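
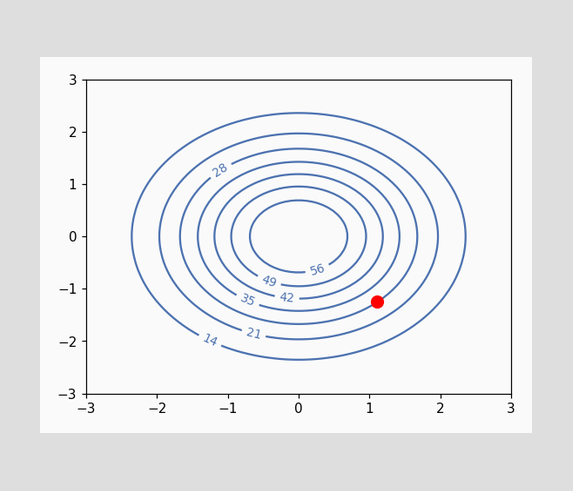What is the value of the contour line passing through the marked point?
The marked point sits on the contour labelled 28.

28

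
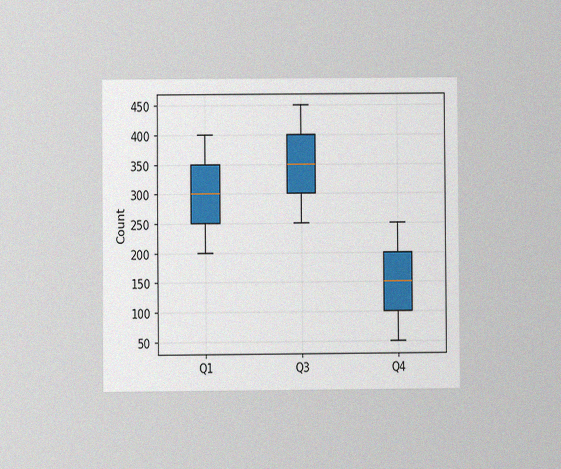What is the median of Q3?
The chart is viewed at a slight angle, with some photo noise. The median line in the Q3 box sits at 350.

350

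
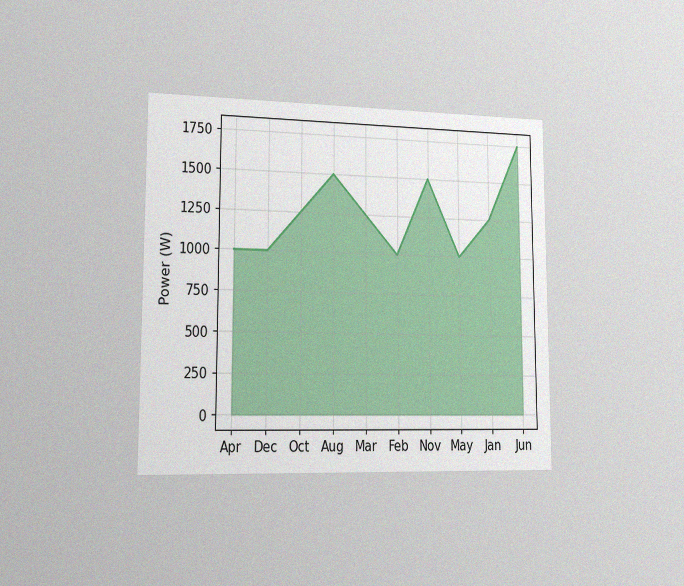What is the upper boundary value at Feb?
1000W

The chart is viewed slightly from the left, with some photo noise. At Feb the upper boundary is at 1000W.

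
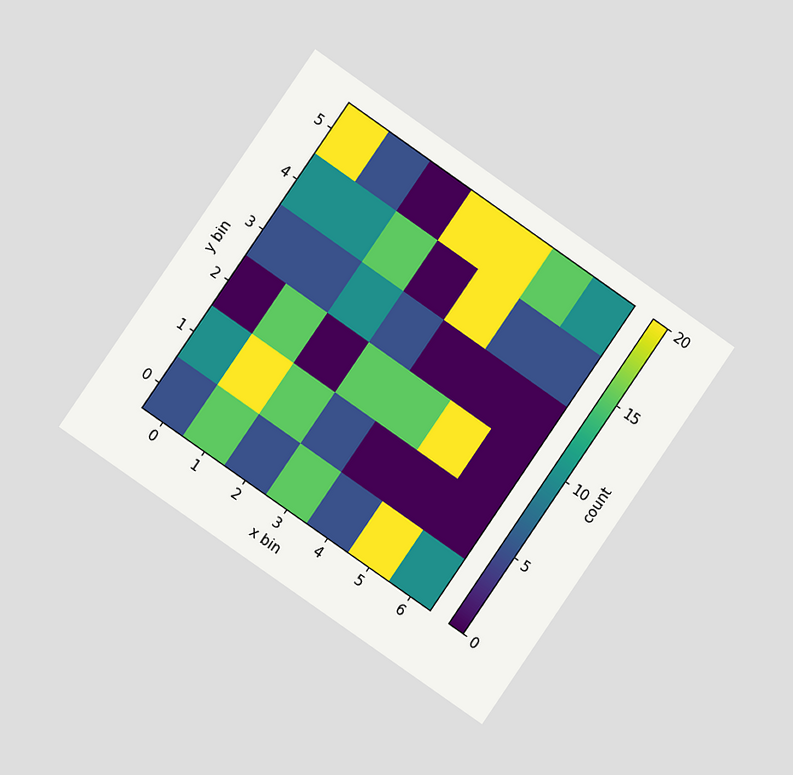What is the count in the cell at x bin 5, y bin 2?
The chart is tilted about 35° clockwise and viewed at a slight angle. Matching the cell (5, 2) against the colorbar gives 20.

20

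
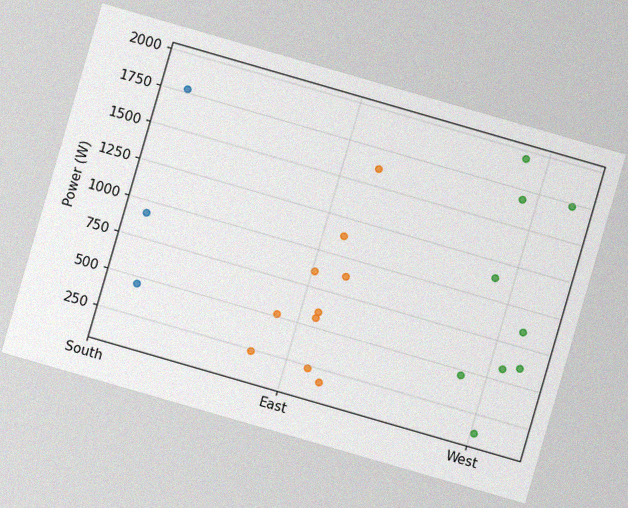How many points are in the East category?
The chart is tilted about 16° clockwise, with some photo noise. Counting the markers in the East column gives 10.

10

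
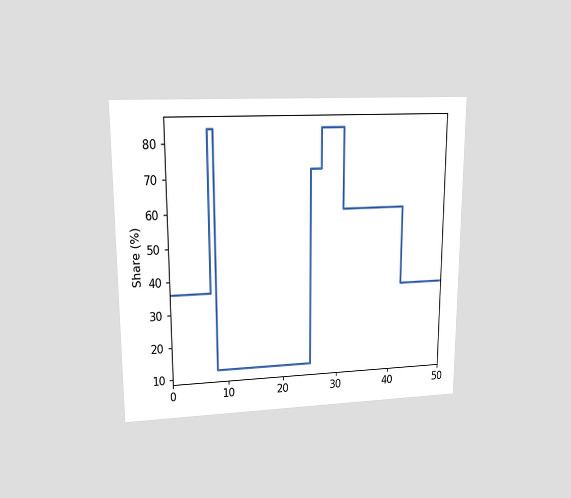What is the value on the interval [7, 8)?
The chart is viewed at a slight angle. On [7, 8) the step sits at 84%.

84%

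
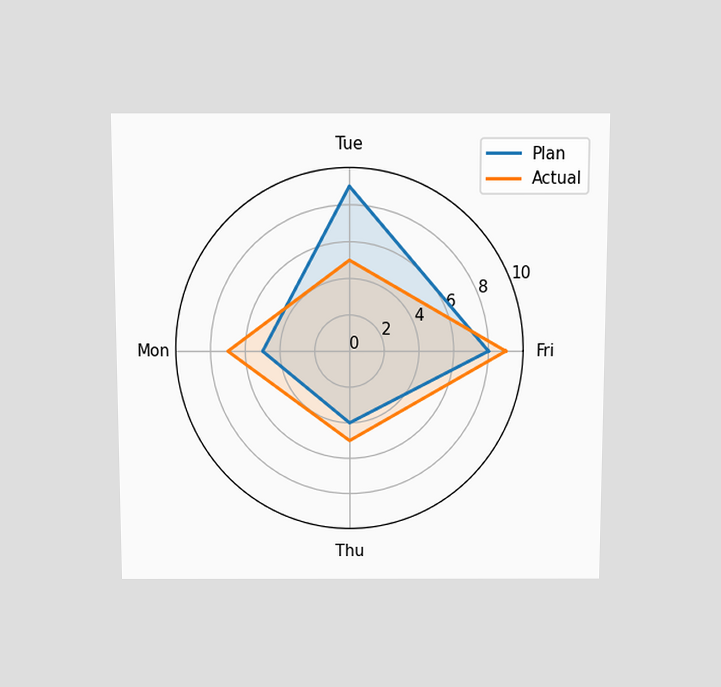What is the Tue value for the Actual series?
The chart is viewed slightly from above. On the Tue axis, Actual reaches 5.

5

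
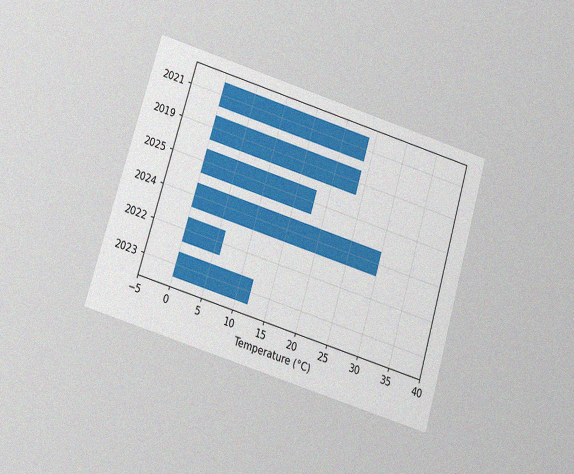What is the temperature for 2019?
24°C

The chart is tilted about 17° clockwise and viewed slightly from below, with some photo noise. Reading along the chart's x-axis, the 2019 bar reaches 24°C.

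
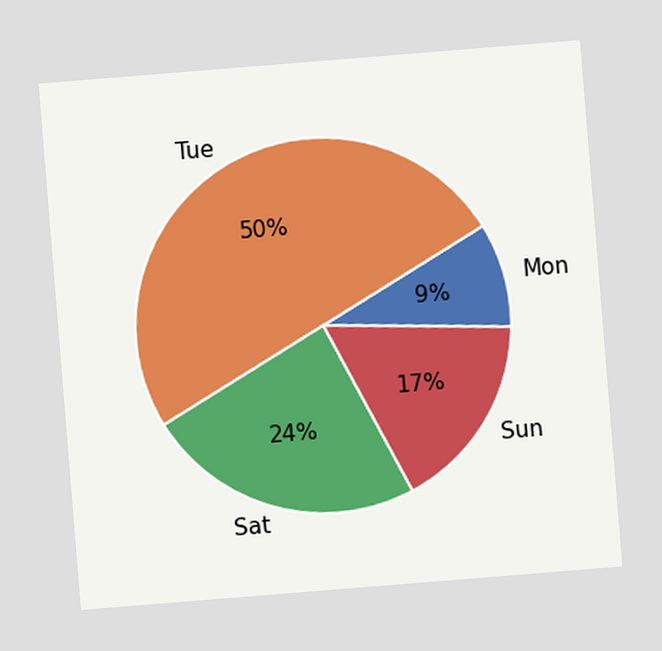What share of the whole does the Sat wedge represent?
The chart is tilted about 5° counter-clockwise. The Sat slice takes up 24% of the pie.

24%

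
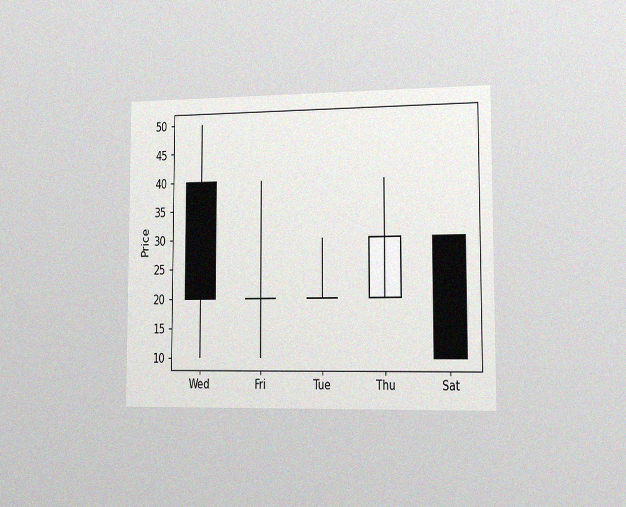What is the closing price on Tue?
The chart is viewed slightly from the right, with some photo noise. The Tue candle closes at 20.

20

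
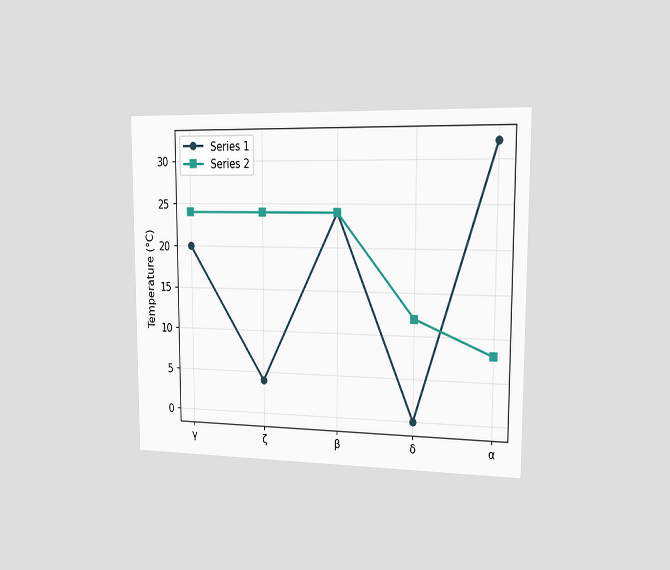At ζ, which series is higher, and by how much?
Series 2, by 20°C

The chart is viewed slightly from the right. At ζ, Series 2 sits above the other line by 20°C.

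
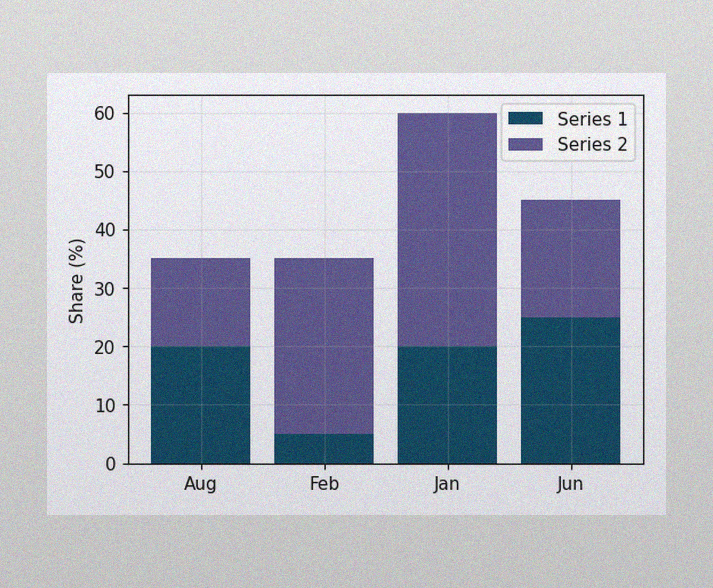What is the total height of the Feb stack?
The image has some photo noise and uneven lighting. The Feb stack's top reaches 35% on the y-axis.

35%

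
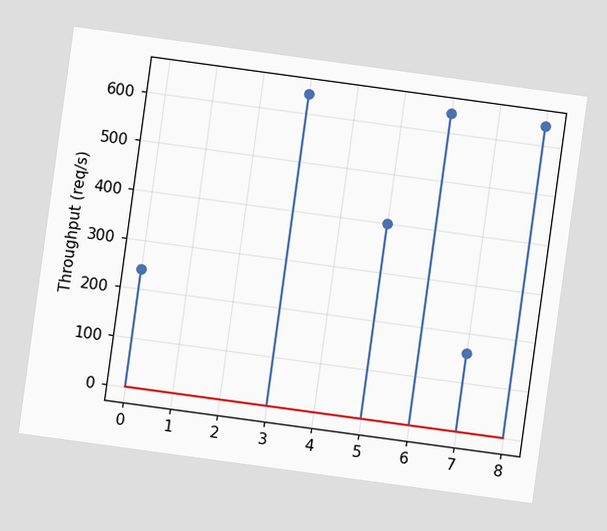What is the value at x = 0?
The chart is tilted about 8° clockwise. The stem at x=0 reaches 240req/s.

240req/s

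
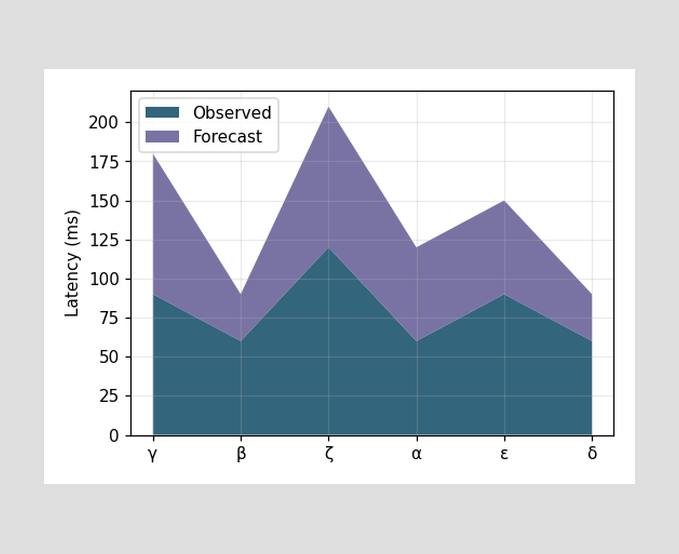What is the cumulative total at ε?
150ms

The stacked total at ε reaches 150ms.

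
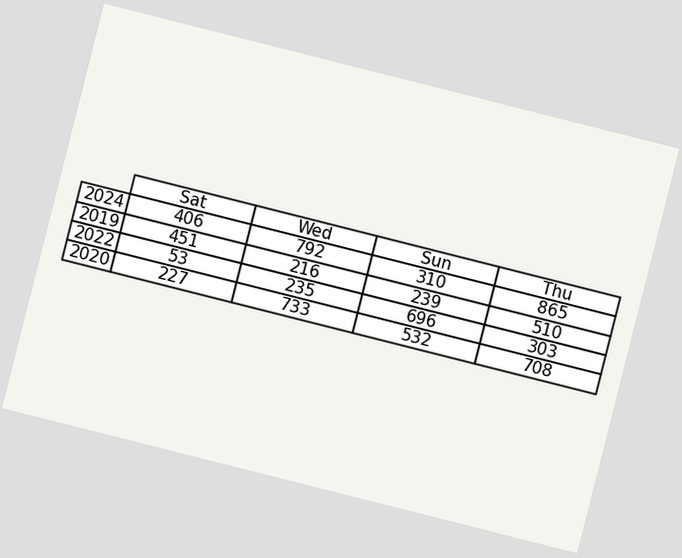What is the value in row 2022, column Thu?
303

The chart is tilted about 14° clockwise. The (2022, Thu) cell reads 303.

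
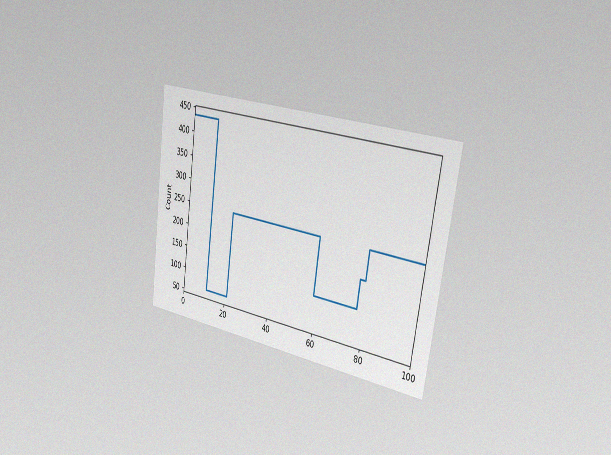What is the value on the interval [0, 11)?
The chart is tilted about 8° clockwise and viewed slightly from the right, with some photo noise. On [0, 11) the step sits at 434.

434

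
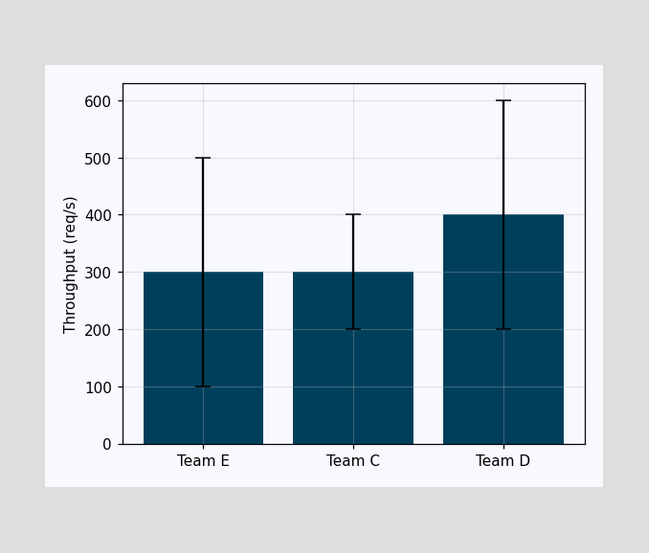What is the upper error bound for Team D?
600req/s

The Team D bar's upper whisker reaches 600req/s.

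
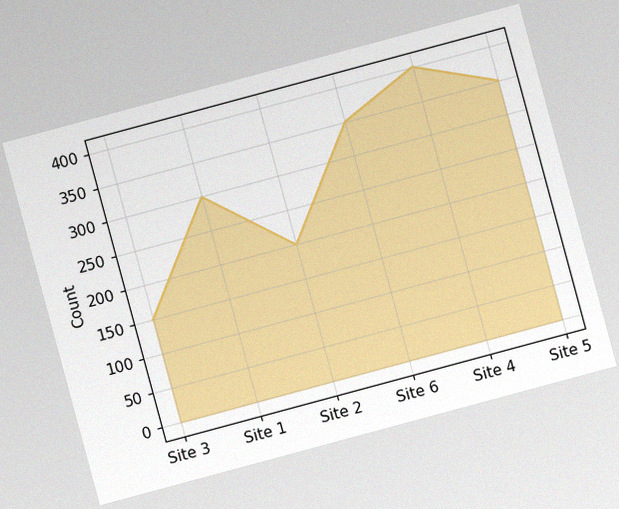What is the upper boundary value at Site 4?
400

The chart is tilted about 15° counter-clockwise, with some photo noise. At Site 4 the upper boundary is at 400.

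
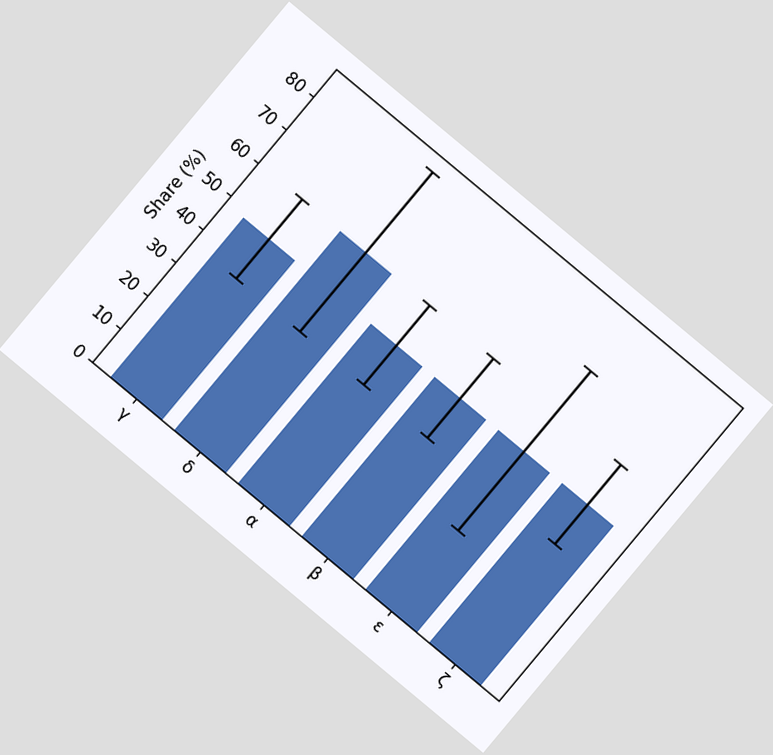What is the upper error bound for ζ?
The chart is tilted about 40° clockwise. The ζ bar's upper whisker reaches 60%.

60%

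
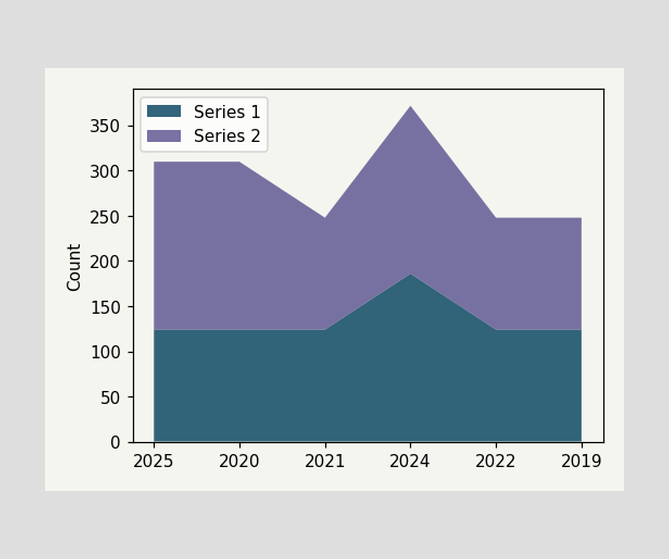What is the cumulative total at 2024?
372

The stacked total at 2024 reaches 372.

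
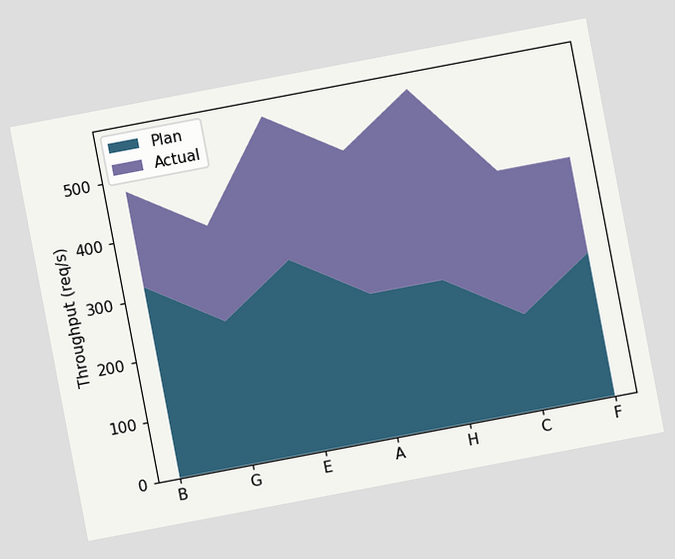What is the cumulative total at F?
400req/s

The chart is tilted about 11° counter-clockwise. The stacked total at F reaches 400req/s.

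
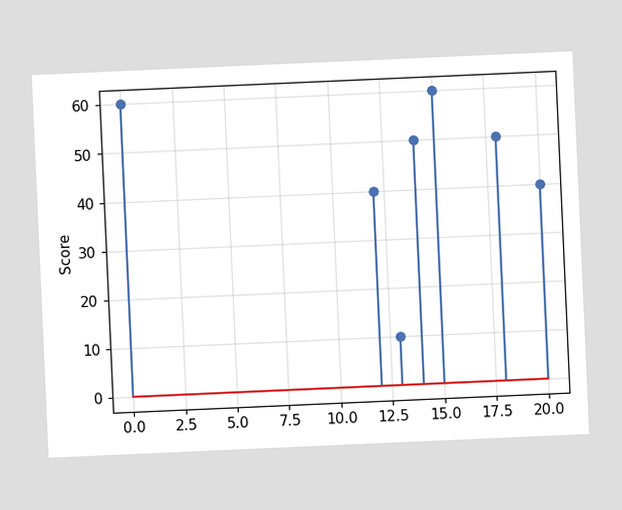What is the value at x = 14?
The chart is tilted about 3° counter-clockwise. The stem at x=14 reaches 50.

50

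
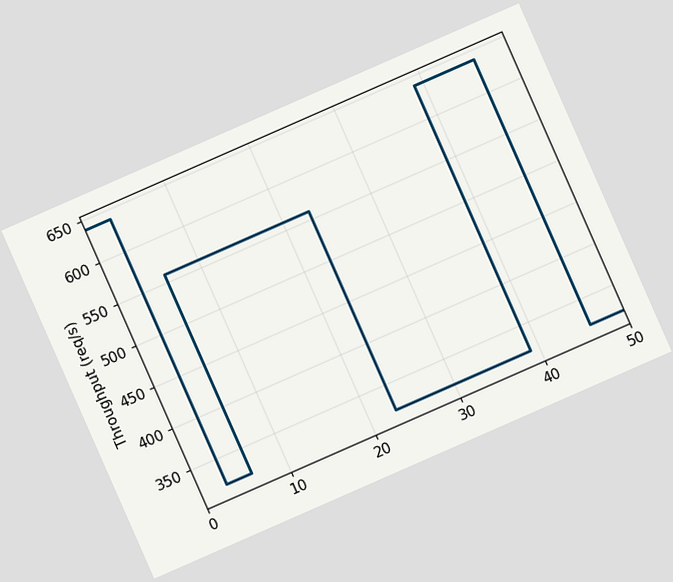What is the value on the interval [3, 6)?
The chart is tilted about 24° counter-clockwise. On [3, 6) the step sits at 320req/s.

320req/s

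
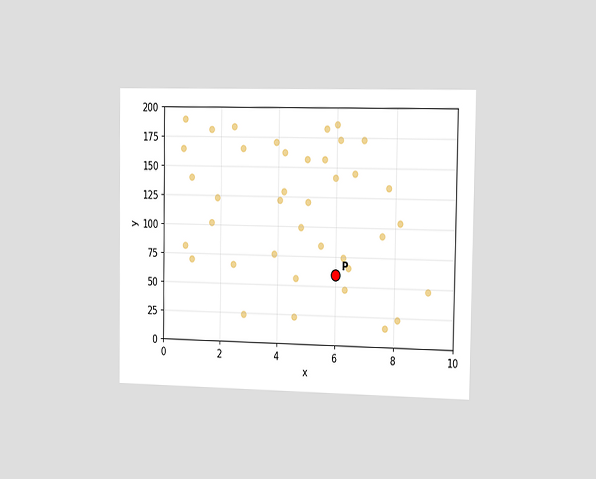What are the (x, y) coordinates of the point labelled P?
(6, 60)

The chart is viewed slightly from the right. Following the gridlines from P to each axis, P sits at (6, 60).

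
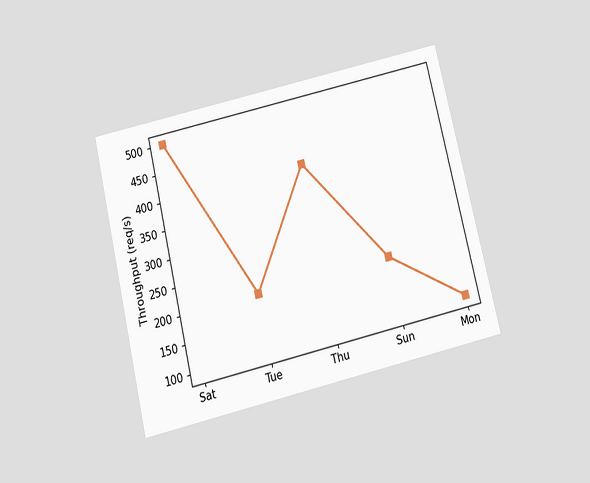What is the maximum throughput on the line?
500req/s

The chart is tilted about 13° counter-clockwise and viewed slightly from below. The highest point is at Sat, and reading across to the y-axis gives 500req/s.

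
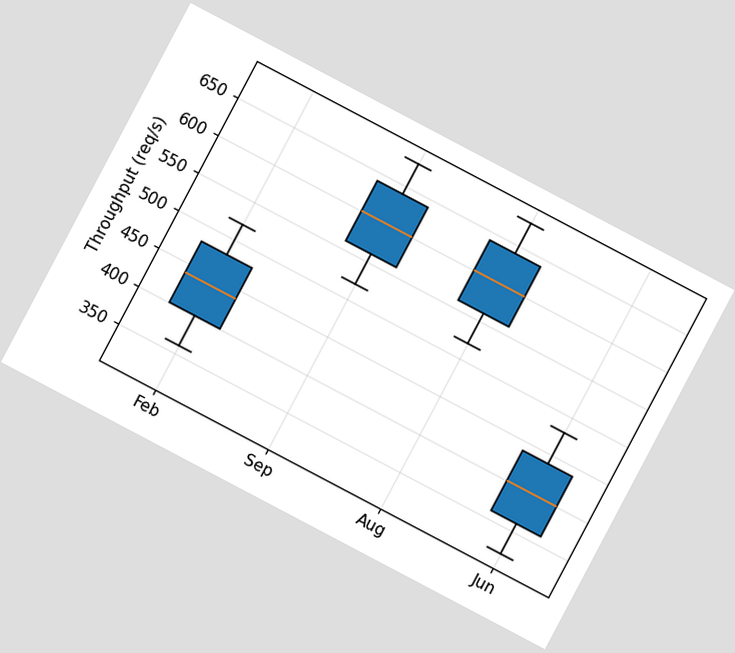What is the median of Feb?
440req/s

The chart is tilted about 28° clockwise. The median line in the Feb box sits at 440req/s.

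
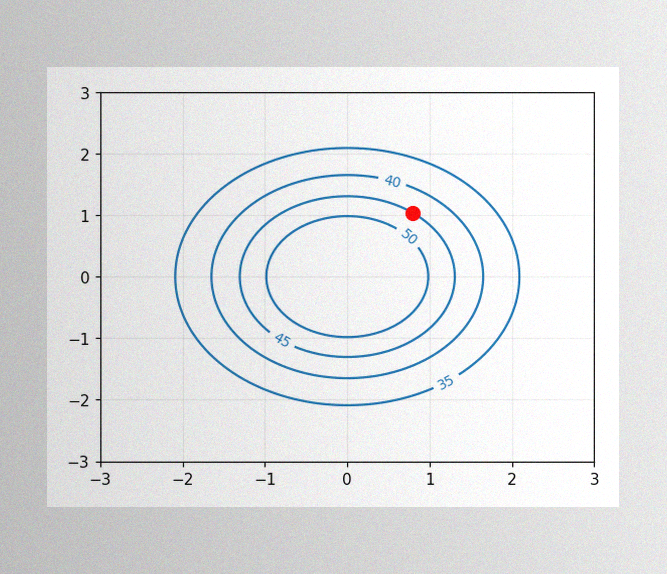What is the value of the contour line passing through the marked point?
45

The image has some photo noise and uneven lighting. The marked point sits on the contour labelled 45.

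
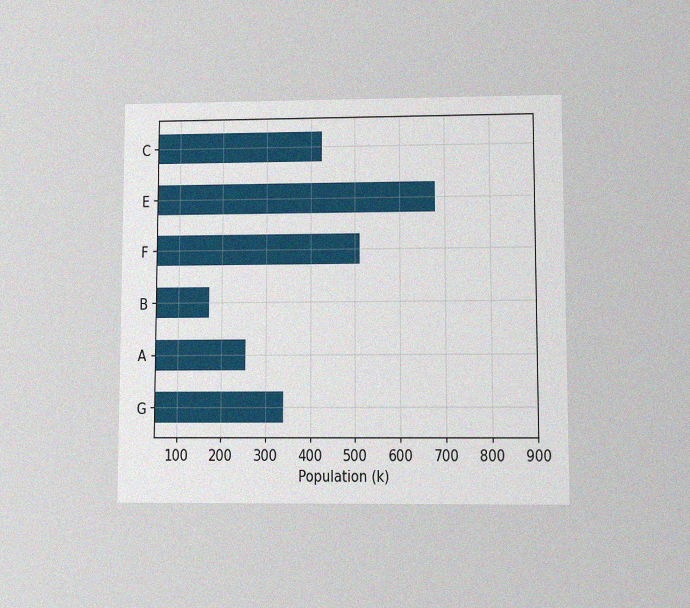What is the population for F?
The chart is viewed at a slight angle, with some photo noise. Reading along the chart's x-axis, the F bar reaches 510k.

510k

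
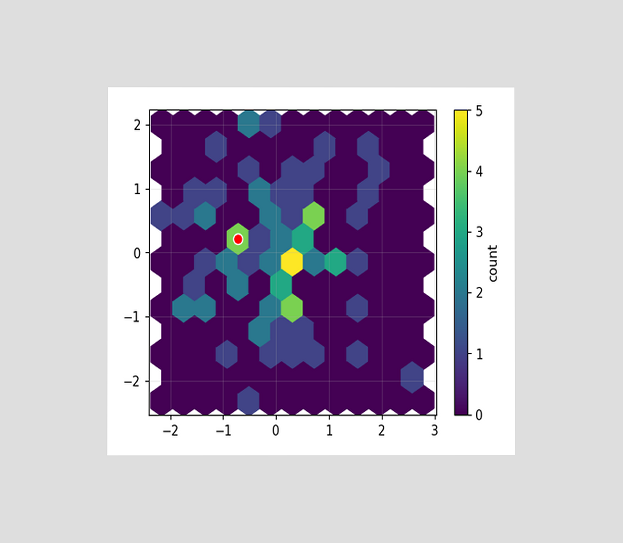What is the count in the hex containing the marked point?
The chart is viewed at a slight angle. The marked hex reads 4 on the colorbar.

4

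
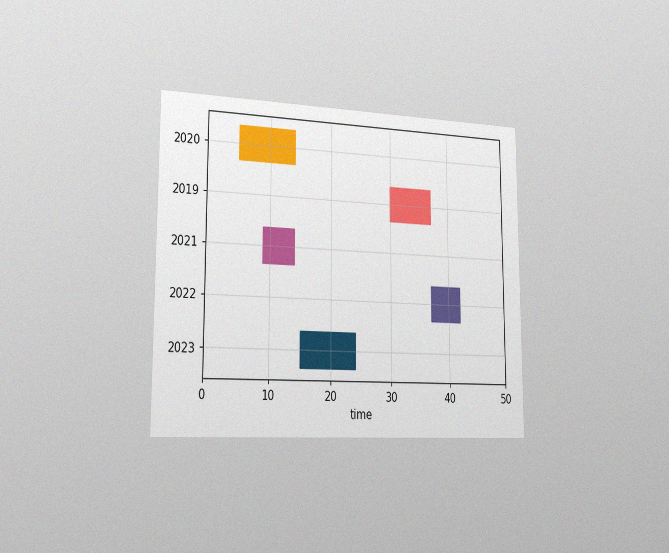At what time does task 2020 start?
The chart is viewed slightly from the left, with some photo noise. The 2020 bar begins at t=5.

5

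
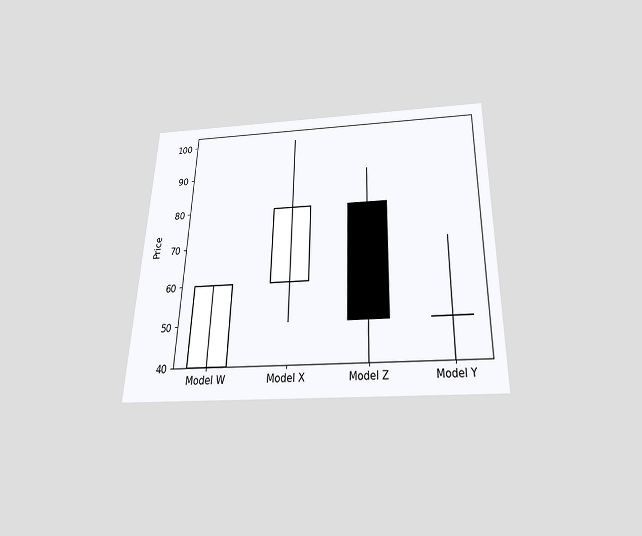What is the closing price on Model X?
The chart is viewed slightly from below. The Model X candle closes at 80.

80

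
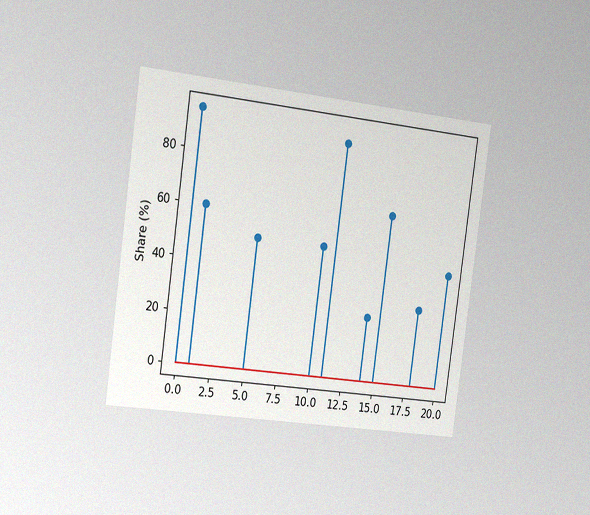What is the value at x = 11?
90%

The chart is tilted about 8° clockwise and viewed slightly from the left, with some photo noise. The stem at x=11 reaches 90%.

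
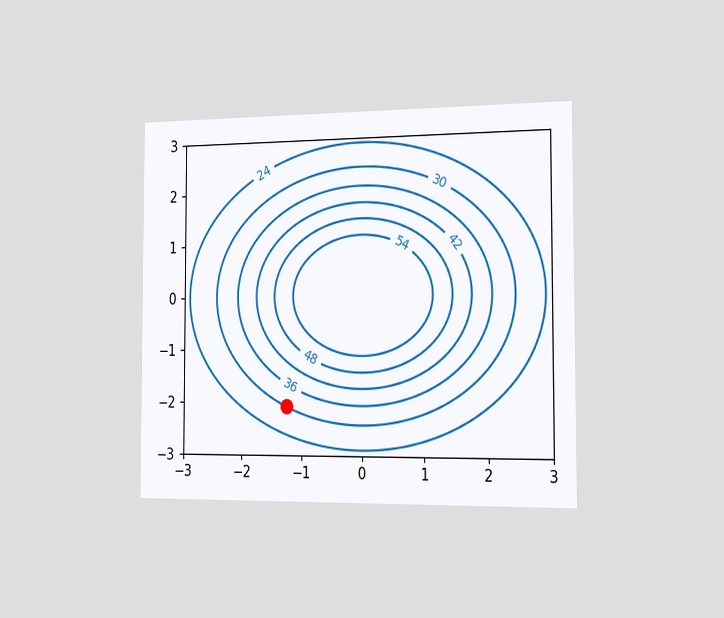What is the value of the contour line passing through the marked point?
The chart is viewed slightly from the right. The marked point sits on the contour labelled 30.

30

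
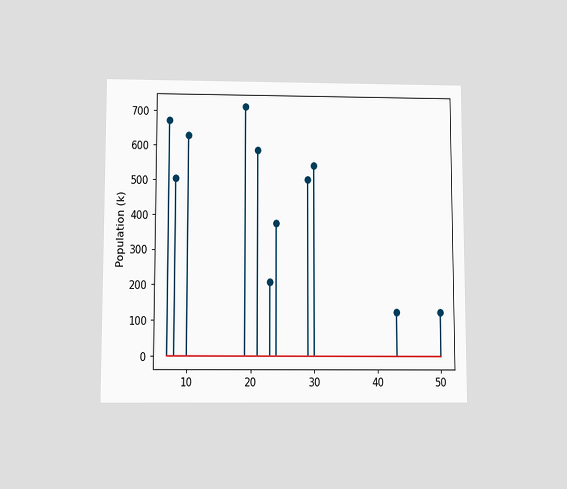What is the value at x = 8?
The chart is viewed slightly from below. The stem at x=8 reaches 504k.

504k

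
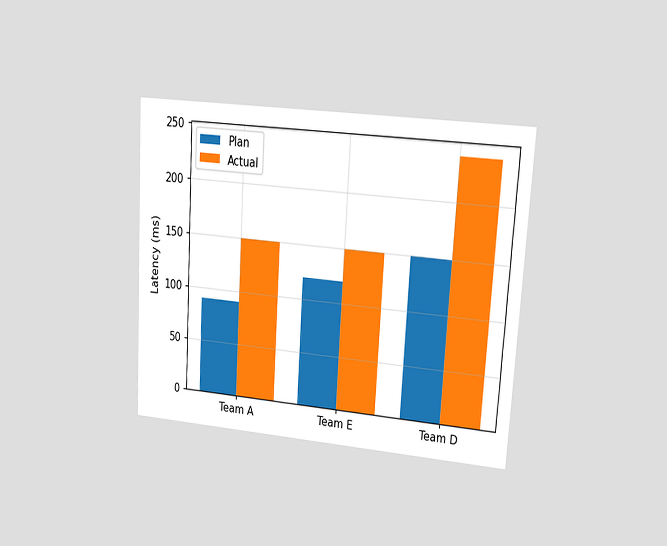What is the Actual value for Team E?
150ms

The chart is tilted about 3° clockwise and viewed at a slight angle. The Actual bar at Team E reaches 150ms on the y-axis.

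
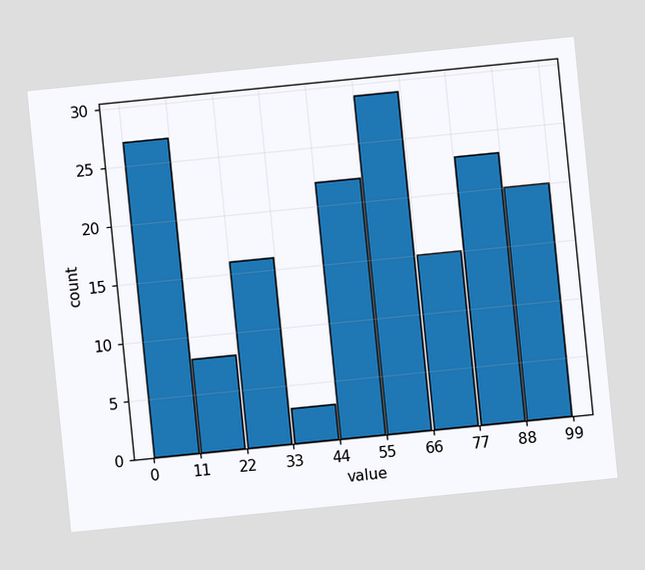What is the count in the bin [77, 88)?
The chart is tilted about 6° counter-clockwise. The [77, 88) bin has height 23.

23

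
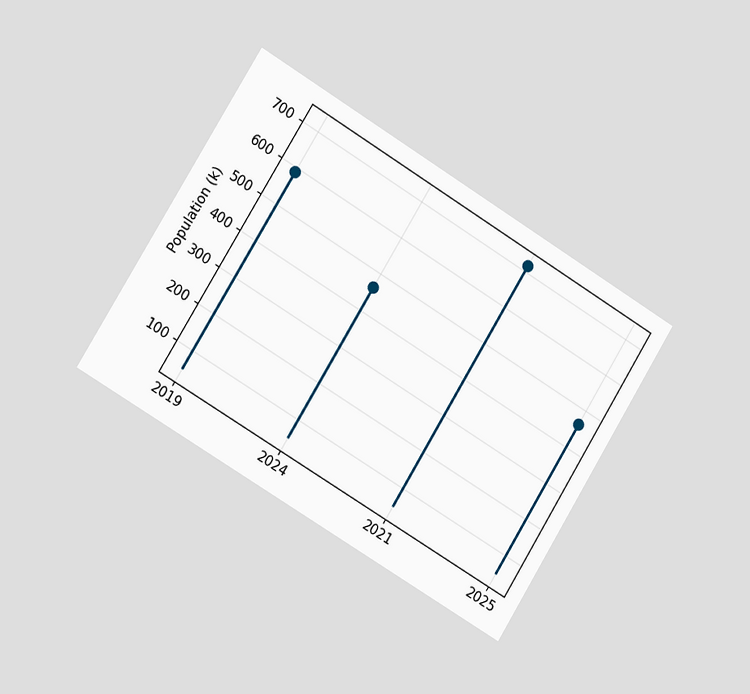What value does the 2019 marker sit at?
588k

The chart is tilted about 32° clockwise and viewed slightly from the left. The 2019 marker sits at 588k.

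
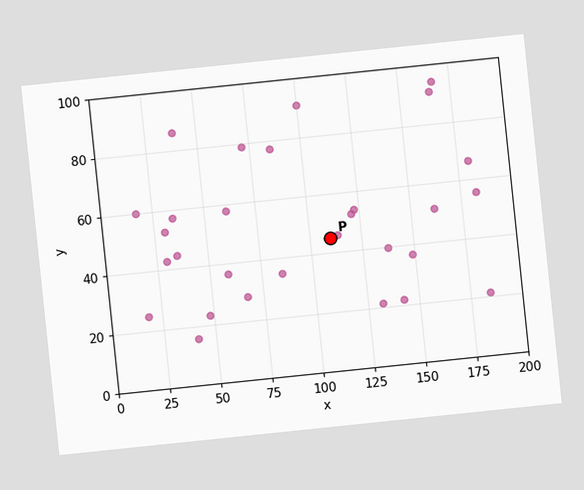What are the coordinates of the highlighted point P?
The chart is tilted about 6° counter-clockwise. Following the gridlines from P to each axis, P sits at (110, 45).

(110, 45)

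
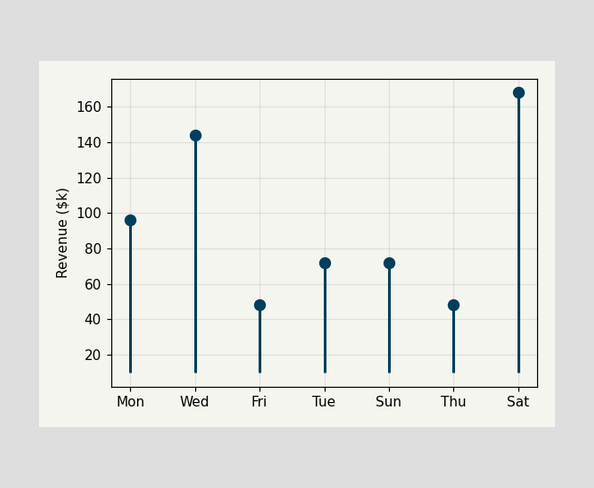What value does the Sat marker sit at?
$168k

The Sat marker sits at $168k.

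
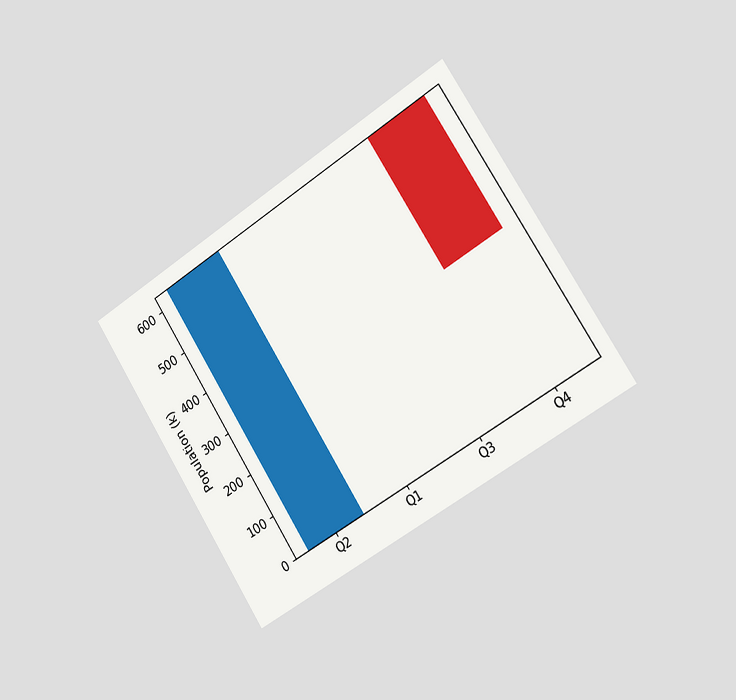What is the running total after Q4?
318k

The chart is tilted about 32° counter-clockwise and viewed slightly from the right. After Q4 the running total reaches 318k.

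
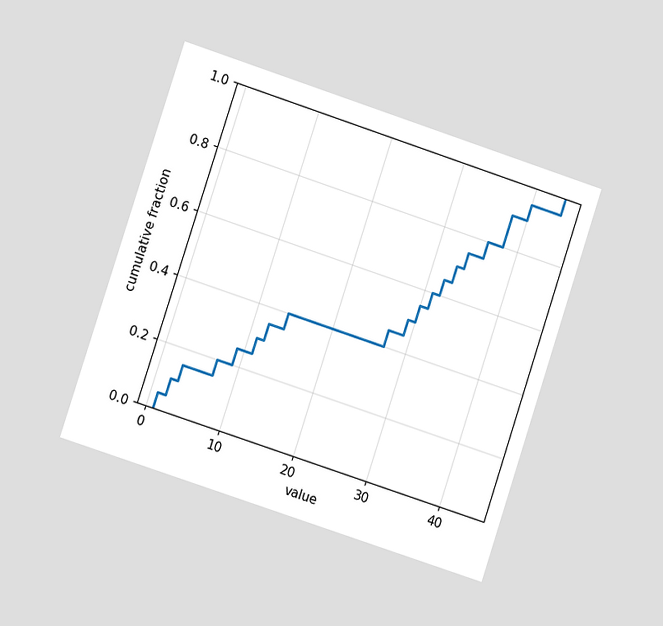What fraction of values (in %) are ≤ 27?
The chart is tilted about 18° clockwise and viewed at a slight angle. At x=27 the ECDF step is at 45%.

45%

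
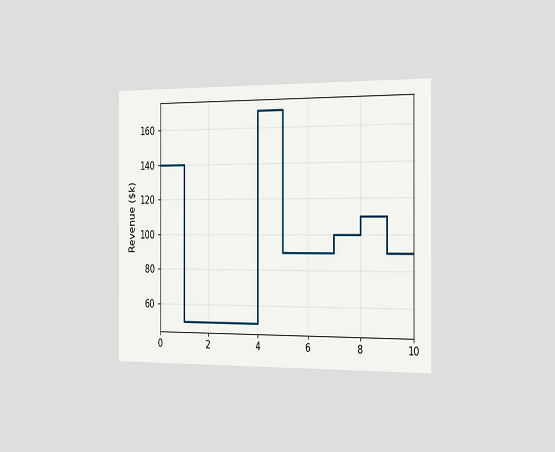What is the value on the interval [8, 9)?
$110k

The chart is viewed slightly from the right. On [8, 9) the step sits at $110k.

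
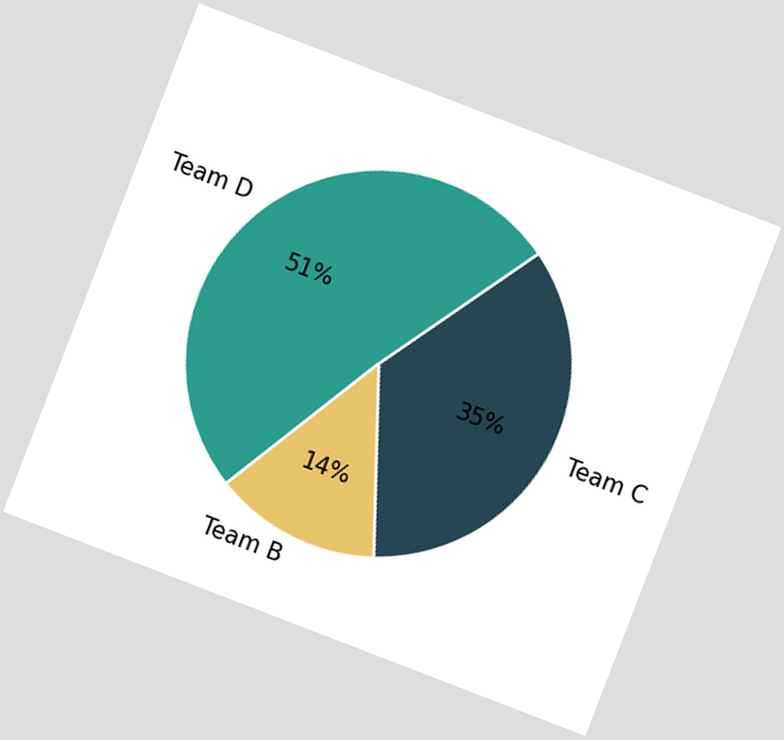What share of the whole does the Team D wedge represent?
51%

The chart is tilted about 21° clockwise. The Team D slice takes up 51% of the pie.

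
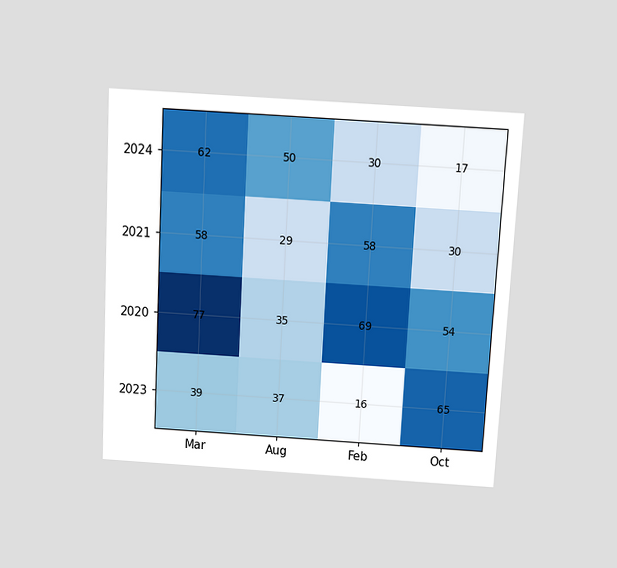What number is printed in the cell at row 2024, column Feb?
30

The chart is tilted about 3° clockwise and viewed slightly from above. The (2024, Feb) cell reads 30.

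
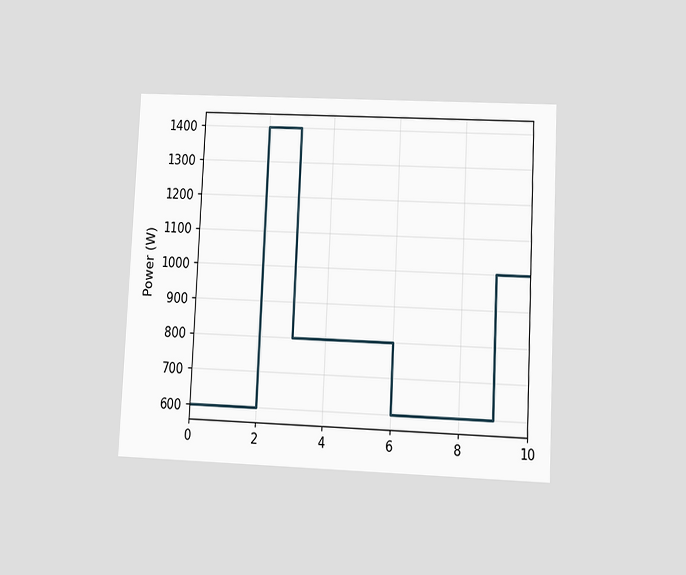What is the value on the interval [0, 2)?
600W

The chart is tilted about 3° clockwise and viewed at a slight angle. On [0, 2) the step sits at 600W.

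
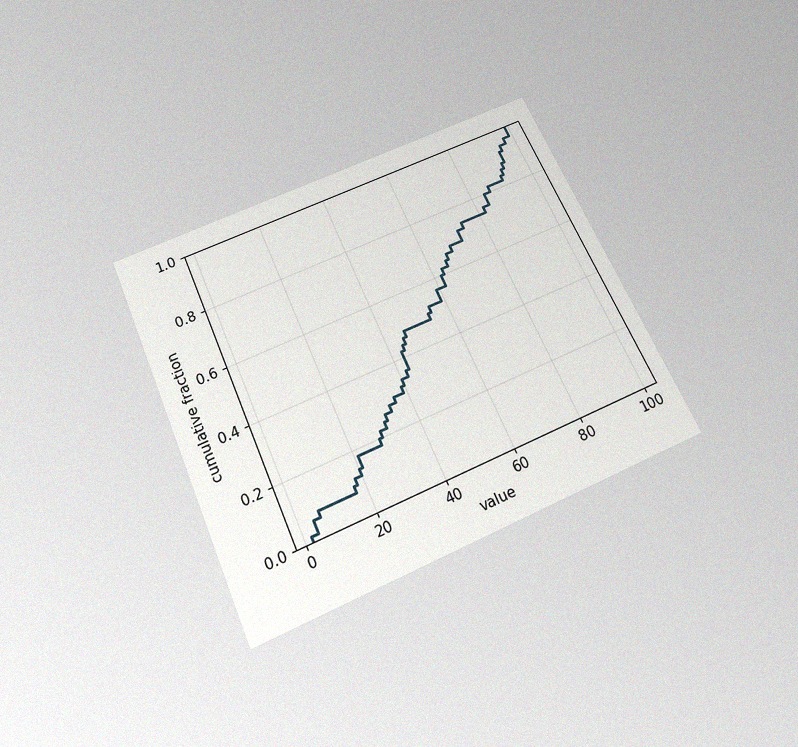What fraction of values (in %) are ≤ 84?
80%

The chart is tilted about 24° counter-clockwise and viewed slightly from below, with some photo noise. At x=84 the ECDF step is at 80%.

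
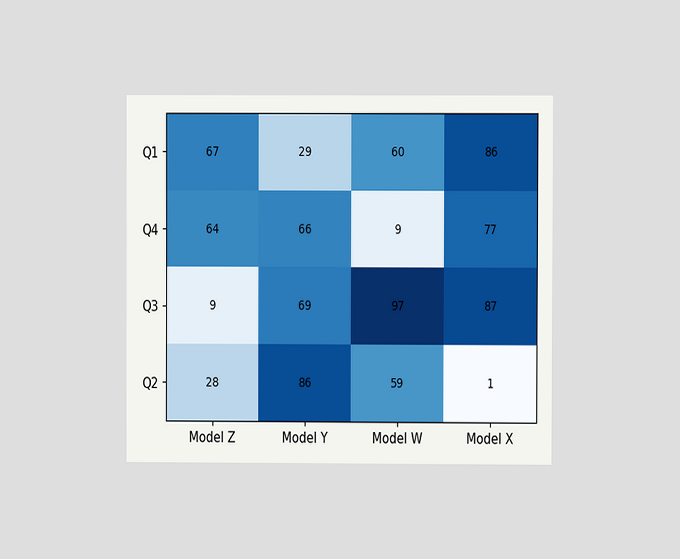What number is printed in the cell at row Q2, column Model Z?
28

The chart is viewed at a slight angle. The (Q2, Model Z) cell reads 28.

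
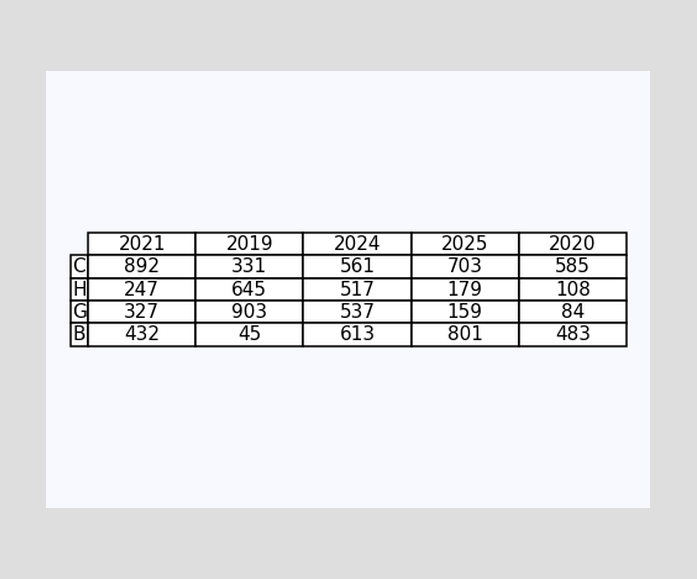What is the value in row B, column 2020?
The (B, 2020) cell reads 483.

483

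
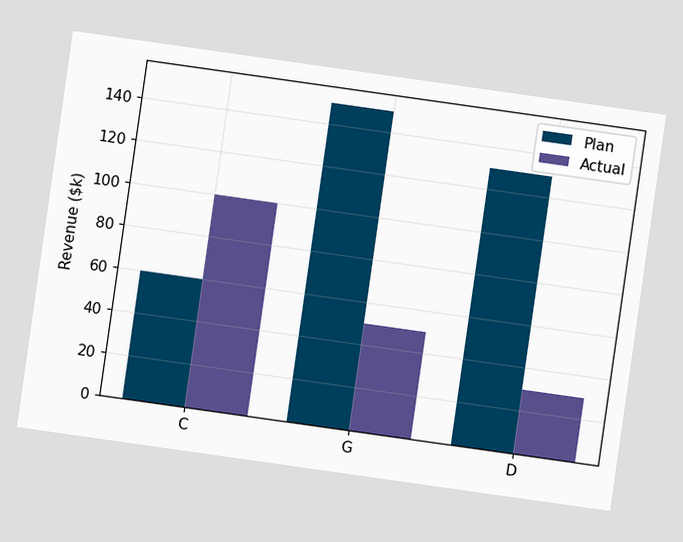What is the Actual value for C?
$100k

The chart is tilted about 8° clockwise. The Actual bar at C reaches $100k on the y-axis.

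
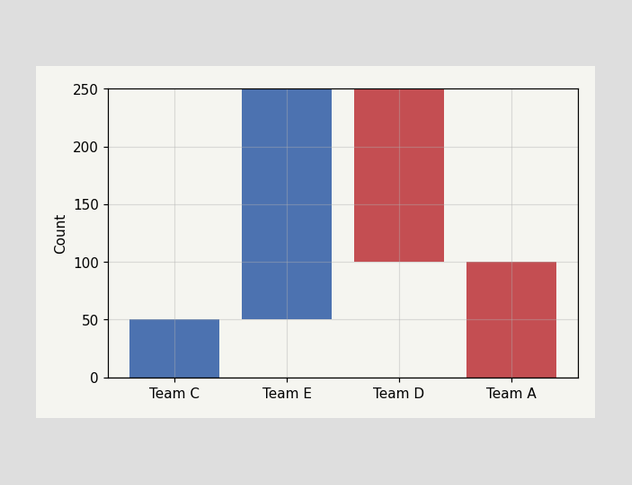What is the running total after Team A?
0

After Team A the running total reaches 0.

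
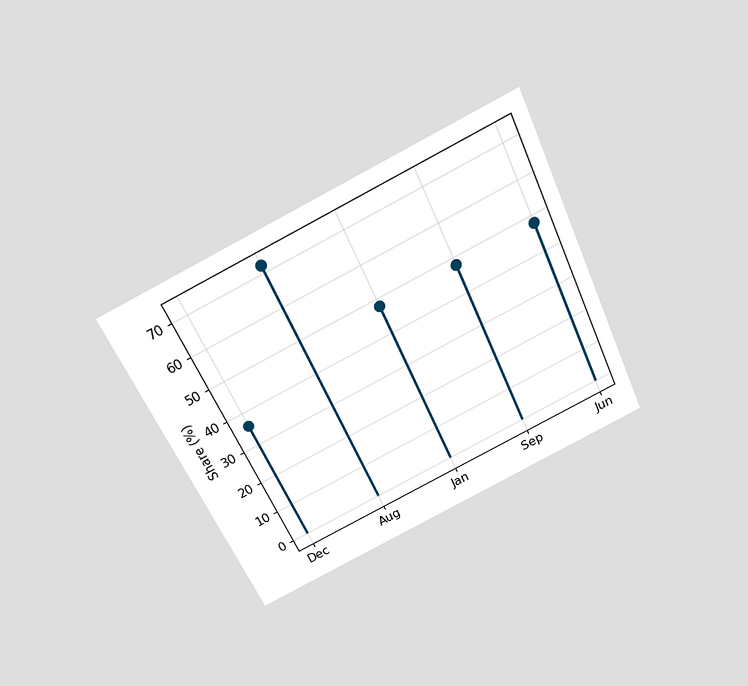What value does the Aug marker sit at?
The chart is tilted about 25° counter-clockwise and viewed slightly from above. The Aug marker sits at 72%.

72%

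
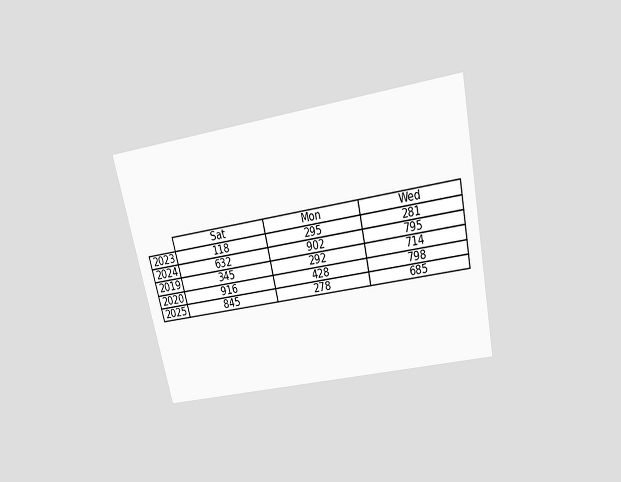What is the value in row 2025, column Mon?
The chart is tilted about 12° counter-clockwise and viewed slightly from above. The (2025, Mon) cell reads 278.

278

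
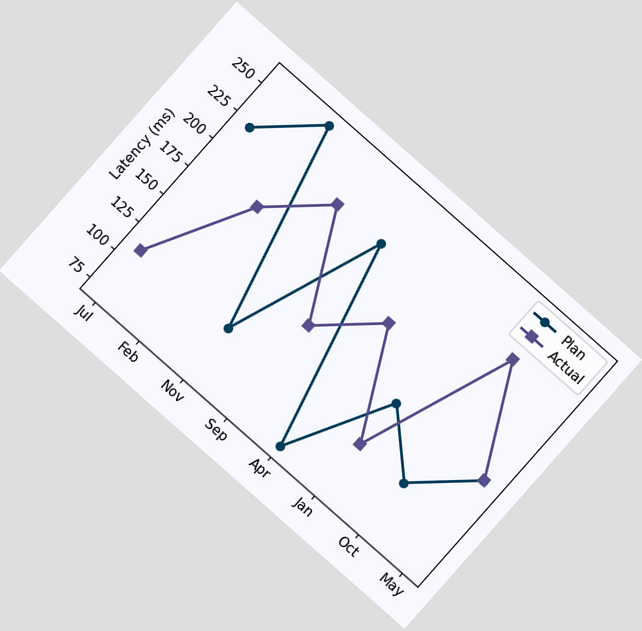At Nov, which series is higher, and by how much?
Actual, by 111ms

The chart is tilted about 41° clockwise. At Nov, Actual sits above the other line by 111ms.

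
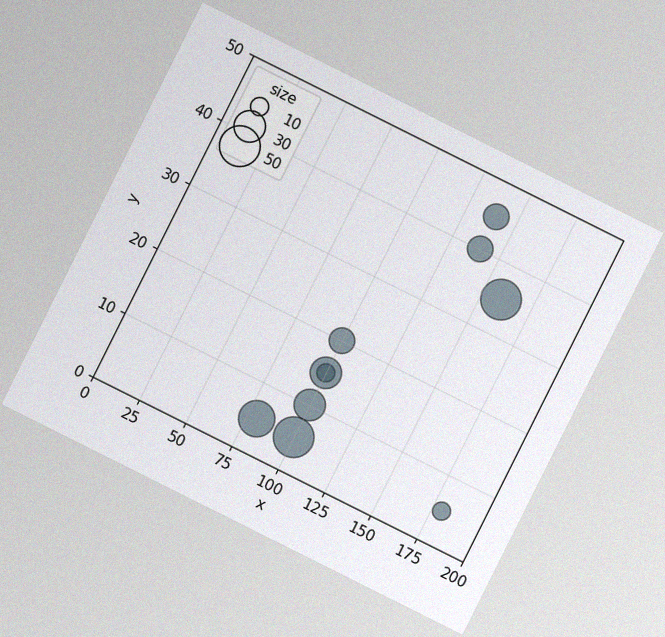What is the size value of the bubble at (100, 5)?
50

The chart is tilted about 27° clockwise, with some photo noise. Matching the bubble at (100, 5) against the size legend gives 50.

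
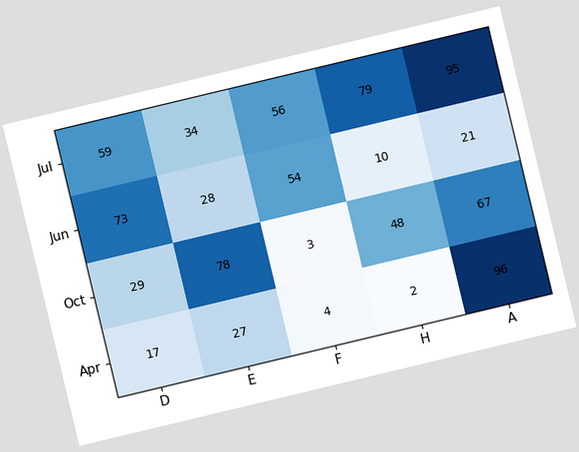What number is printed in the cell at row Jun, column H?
10

The chart is tilted about 13° counter-clockwise. The (Jun, H) cell reads 10.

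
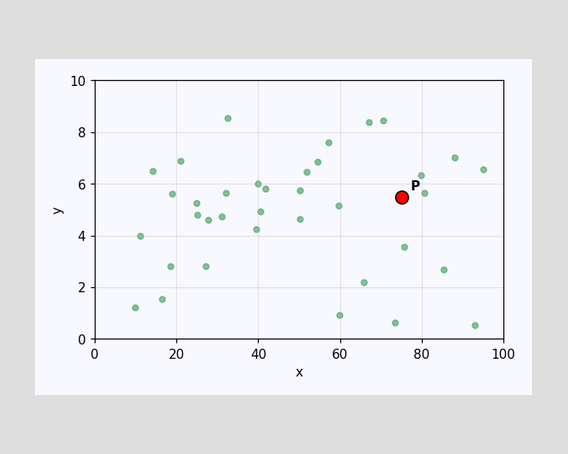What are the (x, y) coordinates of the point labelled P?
Following the gridlines from P to each axis, P sits at (75, 5.5).

(75, 5.5)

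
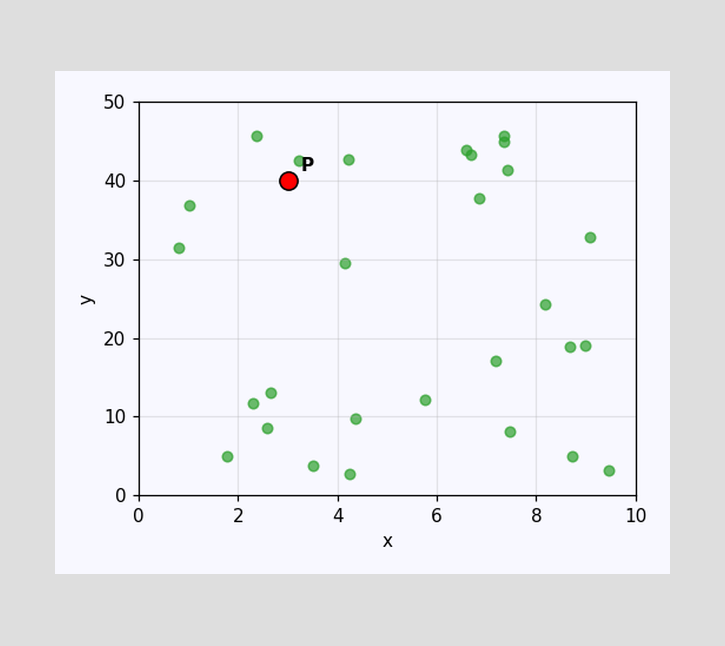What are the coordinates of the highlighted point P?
(3, 40)

Following the gridlines from P to each axis, P sits at (3, 40).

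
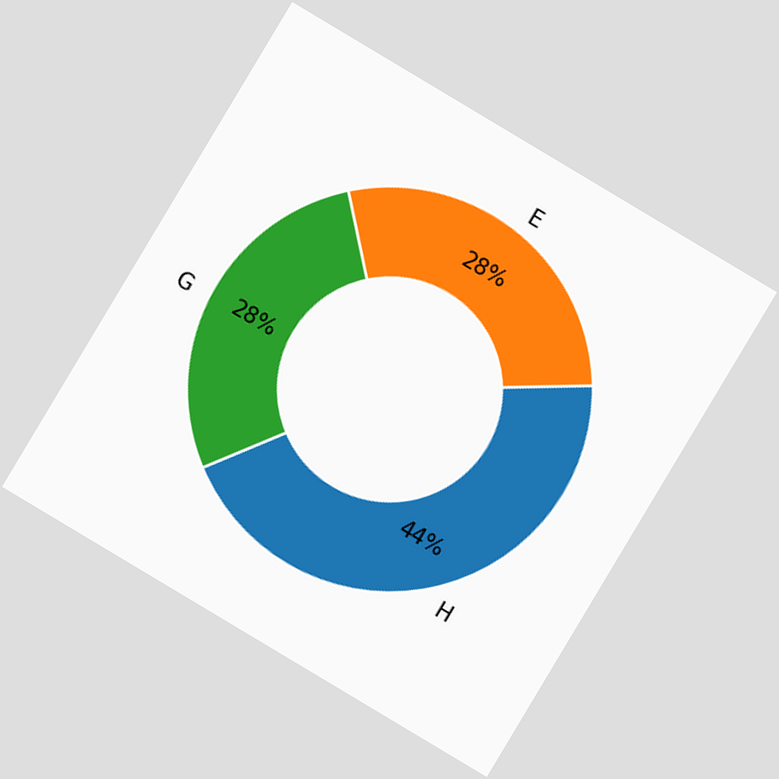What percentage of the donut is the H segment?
The chart is tilted about 31° clockwise. The H segment takes up 44% of the ring.

44%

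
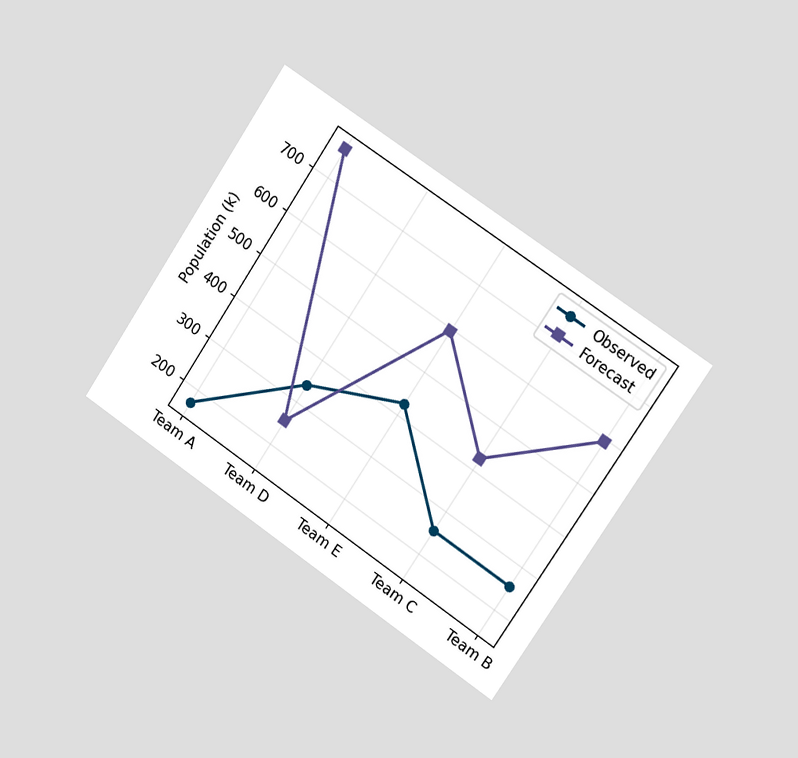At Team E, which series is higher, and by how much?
The chart is tilted about 34° clockwise and viewed slightly from the right. At Team E, Forecast sits above the other line by 170k.

Forecast, by 170k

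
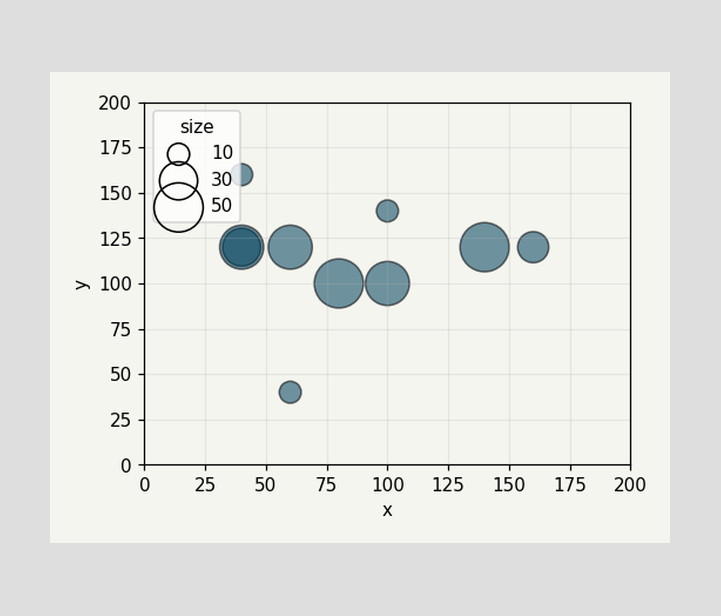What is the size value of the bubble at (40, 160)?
10

Matching the bubble at (40, 160) against the size legend gives 10.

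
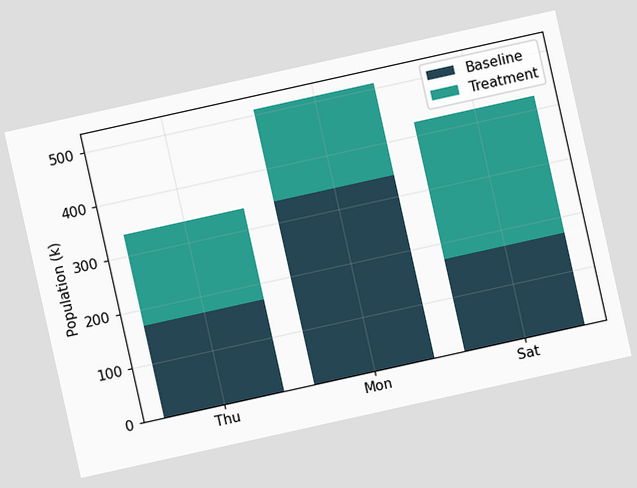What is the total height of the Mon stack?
510k

The chart is tilted about 13° counter-clockwise. The Mon stack's top reaches 510k on the y-axis.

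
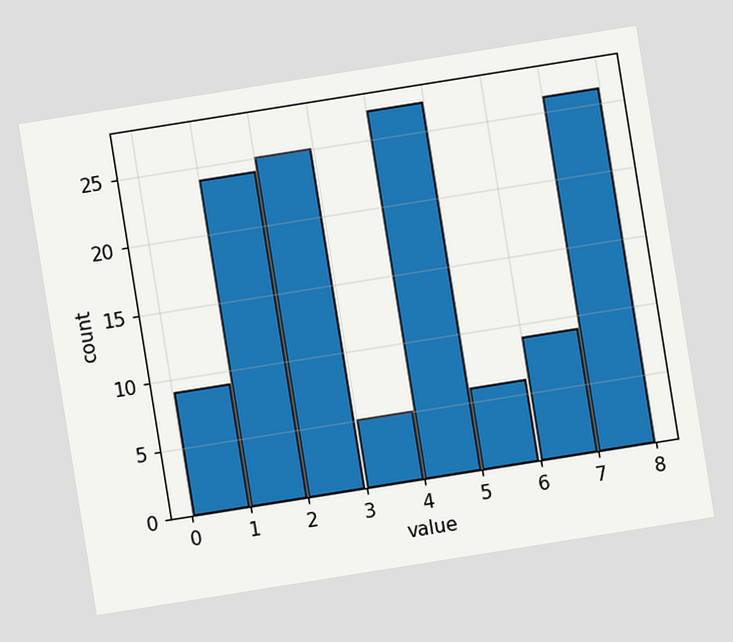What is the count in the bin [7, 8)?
The chart is tilted about 9° counter-clockwise. The [7, 8) bin has height 26.

26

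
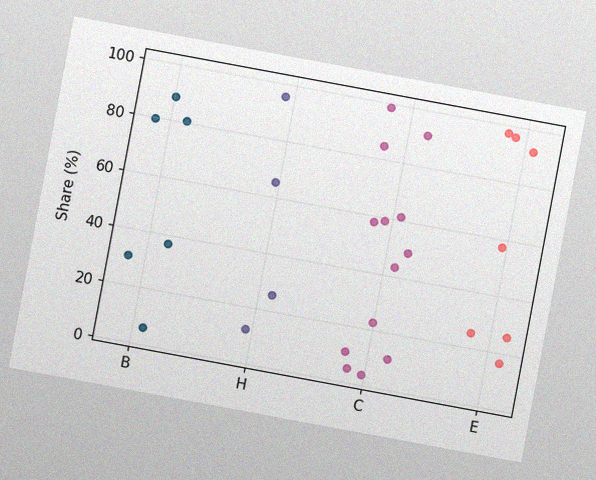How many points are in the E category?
The chart is tilted about 11° clockwise, with some photo noise. Counting the markers in the E column gives 7.

7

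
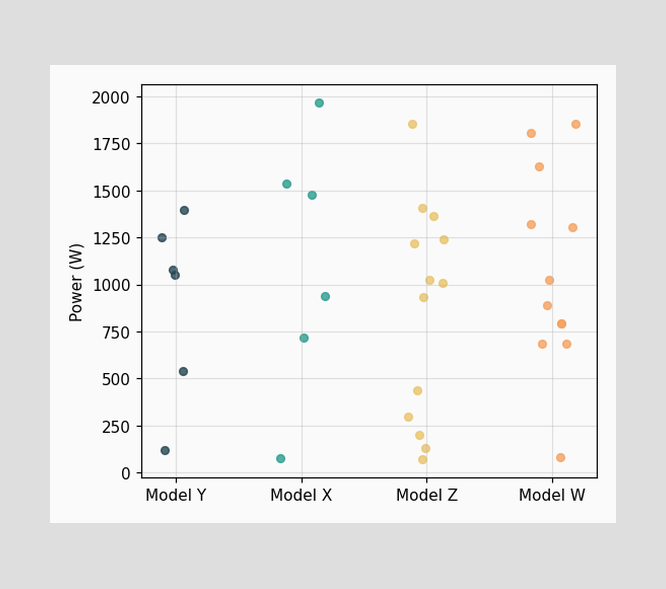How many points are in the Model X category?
Counting the markers in the Model X column gives 6.

6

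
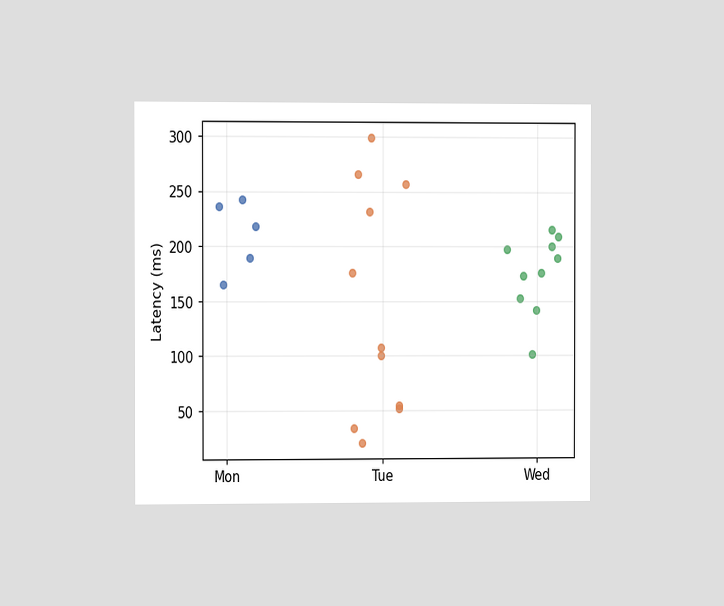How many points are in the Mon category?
The chart is viewed slightly from the left. Counting the markers in the Mon column gives 5.

5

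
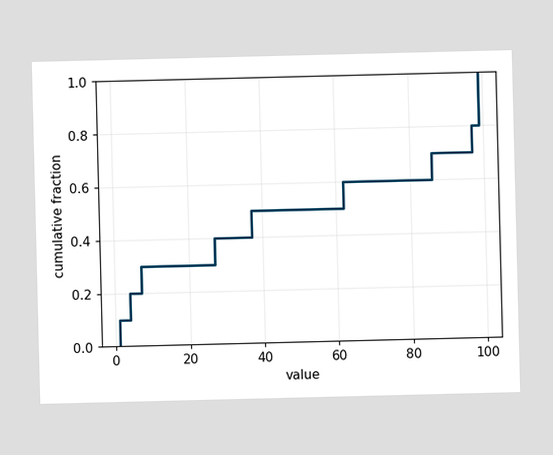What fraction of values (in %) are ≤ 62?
60%

At x=62 the ECDF step is at 60%.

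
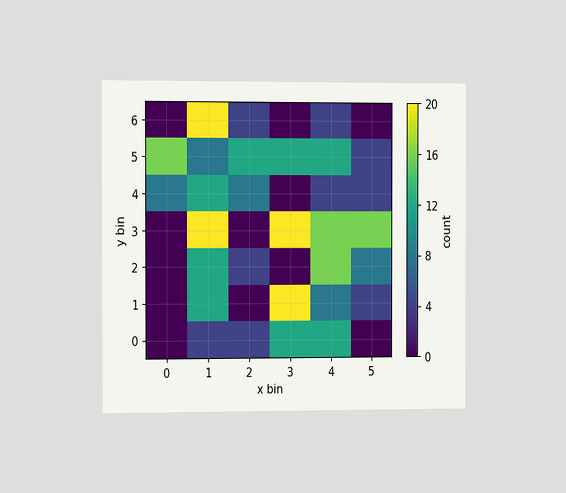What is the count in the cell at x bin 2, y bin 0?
The chart is viewed slightly from the left. Matching the cell (2, 0) against the colorbar gives 4.

4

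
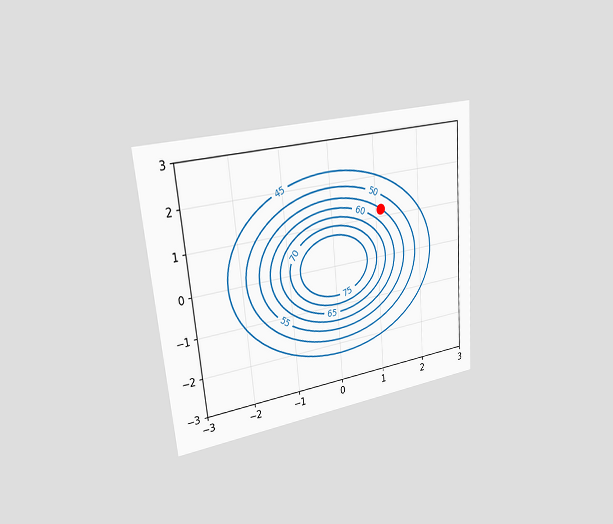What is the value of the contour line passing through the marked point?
The chart is tilted about 5° counter-clockwise and viewed slightly from the left. The marked point sits on the contour labelled 55.

55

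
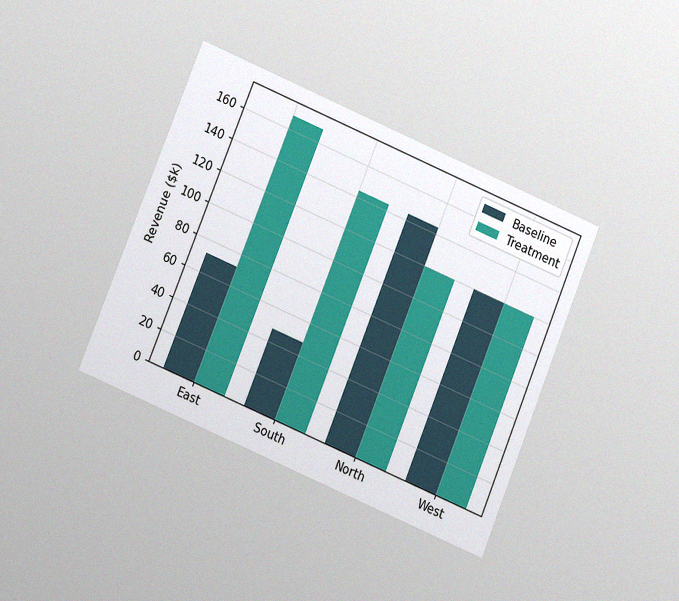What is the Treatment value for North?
The chart is tilted about 22° clockwise and viewed at a slight angle, with some photo noise. The Treatment bar at North reaches $120k on the y-axis.

$120k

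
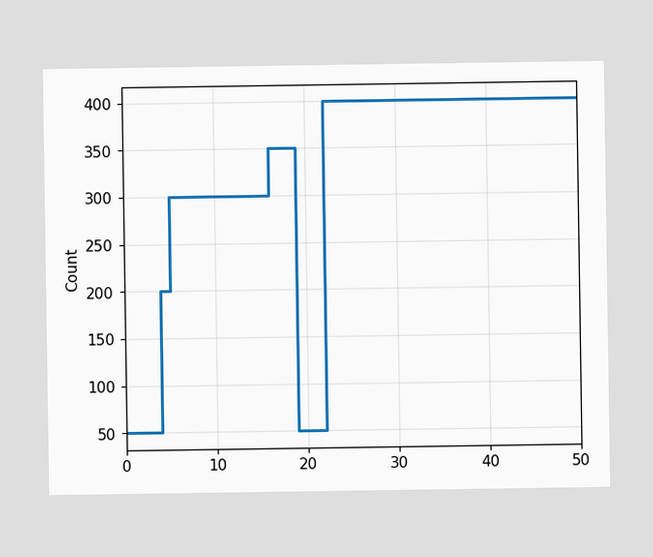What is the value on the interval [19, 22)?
On [19, 22) the step sits at 50.

50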